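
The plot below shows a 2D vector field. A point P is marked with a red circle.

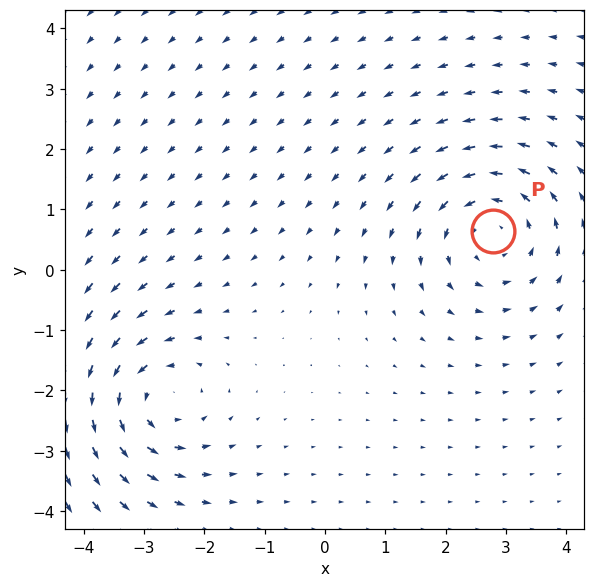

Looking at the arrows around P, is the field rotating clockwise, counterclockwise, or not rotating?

Near P at (2.8, 0.6) the arrows circulate counterclockwise. The curl (z-component) there is about +4; positive curl means counterclockwise rotation.

counterclockwise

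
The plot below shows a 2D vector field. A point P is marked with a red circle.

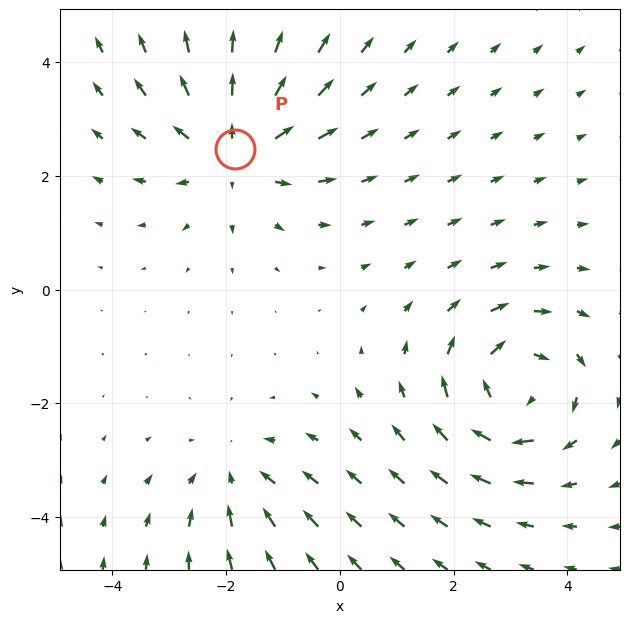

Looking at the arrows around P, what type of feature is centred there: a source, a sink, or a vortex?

At P (-1.8, 2.5) the arrows spread outward. Divergence about +4, curl ≈0 — positive divergence with near-zero curl is a source.

source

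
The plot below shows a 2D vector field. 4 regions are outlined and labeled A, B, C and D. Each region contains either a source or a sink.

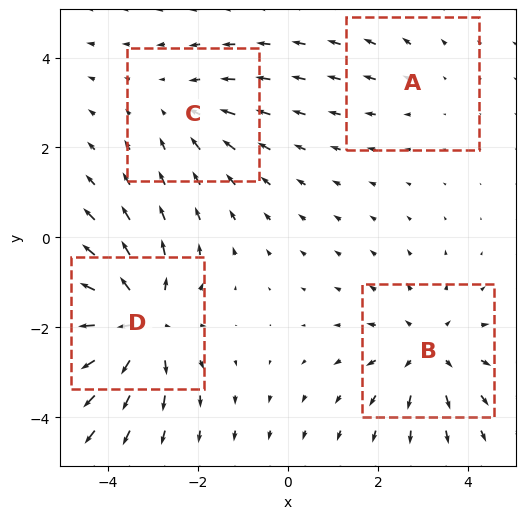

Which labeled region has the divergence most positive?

Divergence at each region's feature centre — A: about +2, B: about +4, C: about -3, D: about +6. Region D is most positive.

D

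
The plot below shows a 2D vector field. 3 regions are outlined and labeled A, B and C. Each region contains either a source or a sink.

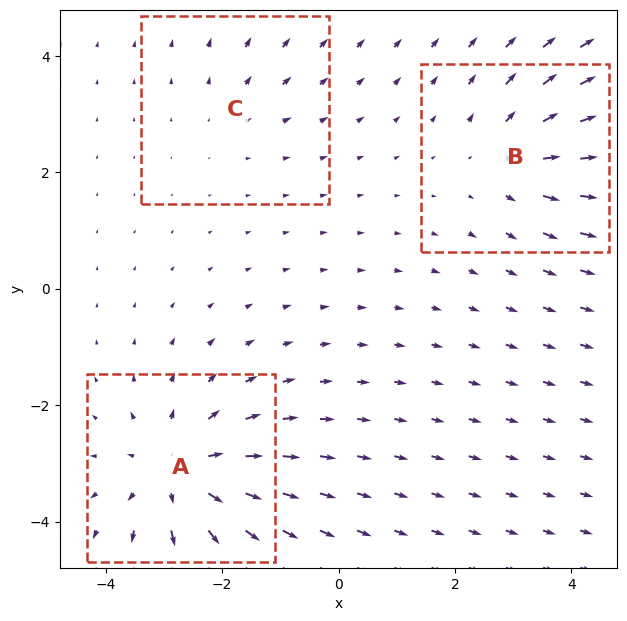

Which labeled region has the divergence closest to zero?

C

Divergence at each region's feature centre — A: about +4, B: about +3, C: about +2. Region C is closest to zero.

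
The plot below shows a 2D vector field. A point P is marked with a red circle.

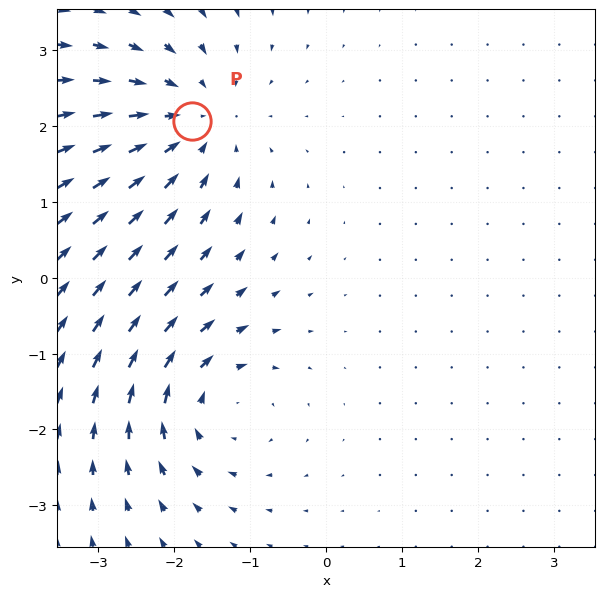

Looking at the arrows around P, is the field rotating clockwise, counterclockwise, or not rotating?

Near P at (-1.8, 2.1) the arrows show no circulation. The curl there is ≈0.

not rotating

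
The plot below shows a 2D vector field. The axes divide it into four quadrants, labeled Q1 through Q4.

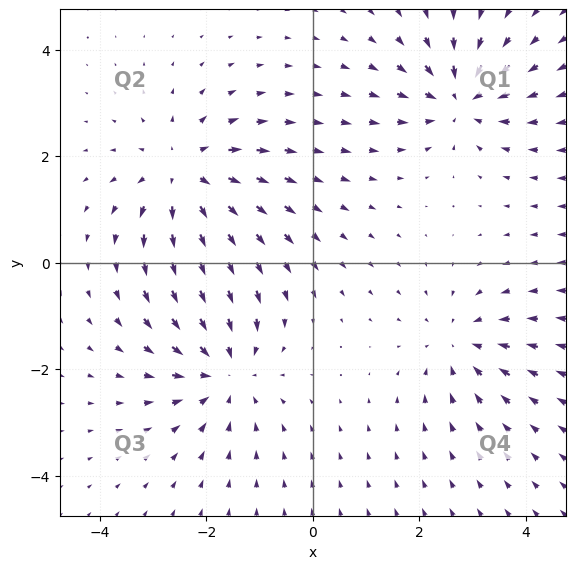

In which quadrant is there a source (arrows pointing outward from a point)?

Q2

The source sits at approximately (-2.4, 1.6), which lies in quadrant Q2. The divergence there is about +4, positive as expected for a source.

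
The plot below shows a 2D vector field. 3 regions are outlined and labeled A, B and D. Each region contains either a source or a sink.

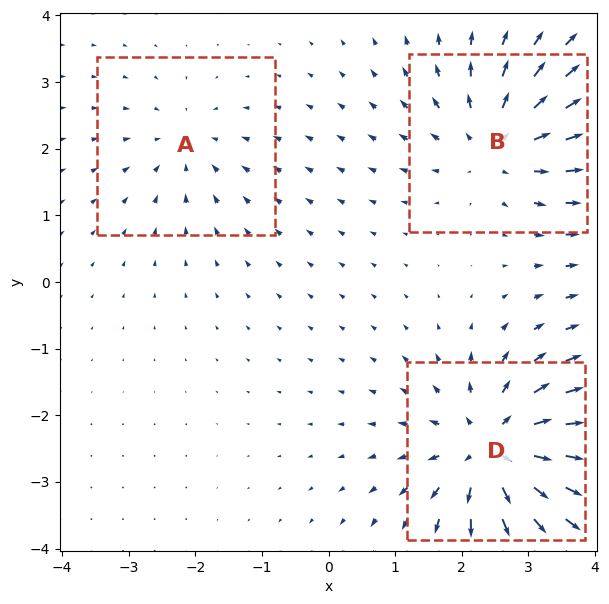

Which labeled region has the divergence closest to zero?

Divergence at each region's feature centre — A: about -2, B: about +4, D: about +6. Region A is closest to zero.

A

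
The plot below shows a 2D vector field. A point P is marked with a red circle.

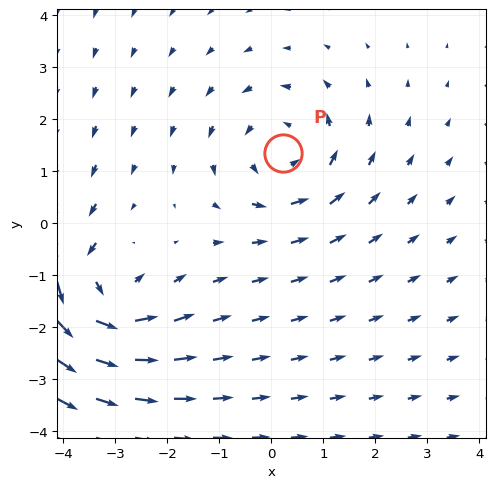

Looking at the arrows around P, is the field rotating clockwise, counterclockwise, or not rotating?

Near P at (0.2, 1.4) the arrows circulate counterclockwise. The curl (z-component) there is about +3; positive curl means counterclockwise rotation.

counterclockwise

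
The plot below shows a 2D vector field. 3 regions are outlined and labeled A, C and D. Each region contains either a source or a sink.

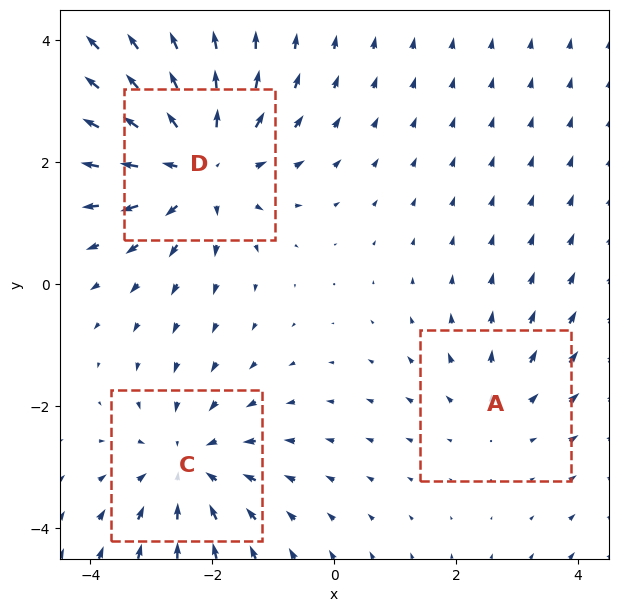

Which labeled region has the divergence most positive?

D

Divergence at each region's feature centre — A: about +2, C: about -3, D: about +4. Region D is most positive.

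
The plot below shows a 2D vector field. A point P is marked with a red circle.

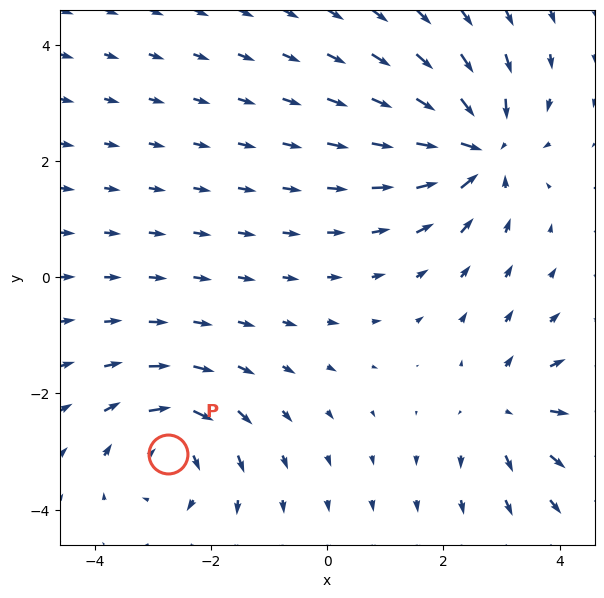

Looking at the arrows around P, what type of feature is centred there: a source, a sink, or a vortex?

At P (-2.7, -3.0) the arrows circulate clockwise. Divergence ≈0, curl about -4 — near-zero divergence with nonzero curl is a vortex.

vortex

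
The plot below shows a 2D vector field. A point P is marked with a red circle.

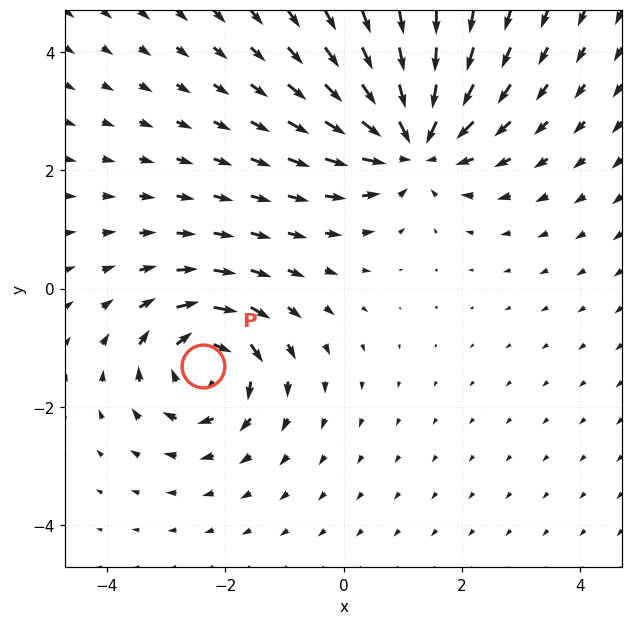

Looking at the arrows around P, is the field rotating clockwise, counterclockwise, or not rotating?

Near P at (-2.4, -1.3) the arrows circulate clockwise. The curl (z-component) there is about -5; negative curl means clockwise rotation.

clockwise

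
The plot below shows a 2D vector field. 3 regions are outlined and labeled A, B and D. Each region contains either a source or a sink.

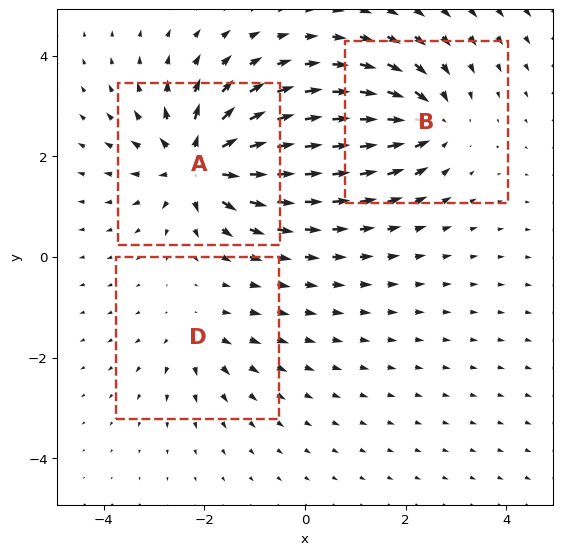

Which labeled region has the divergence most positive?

Divergence at each region's feature centre — A: about +6, B: about -4, D: about +3. Region A is most positive.

A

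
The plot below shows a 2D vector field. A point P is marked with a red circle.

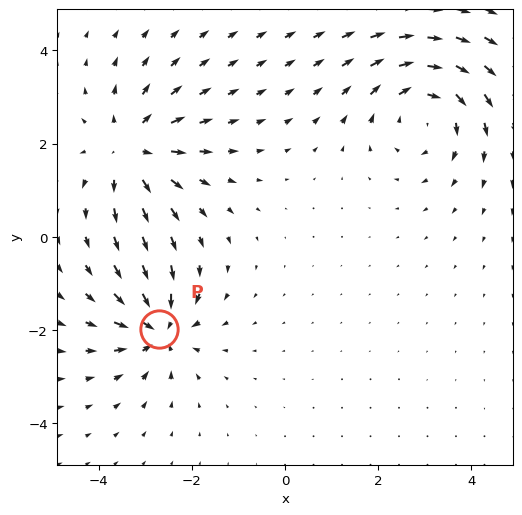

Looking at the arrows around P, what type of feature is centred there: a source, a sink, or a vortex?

At P (-2.7, -2.0) the arrows converge inward. Divergence about -5, curl ≈0 — negative divergence with near-zero curl is a sink.

sink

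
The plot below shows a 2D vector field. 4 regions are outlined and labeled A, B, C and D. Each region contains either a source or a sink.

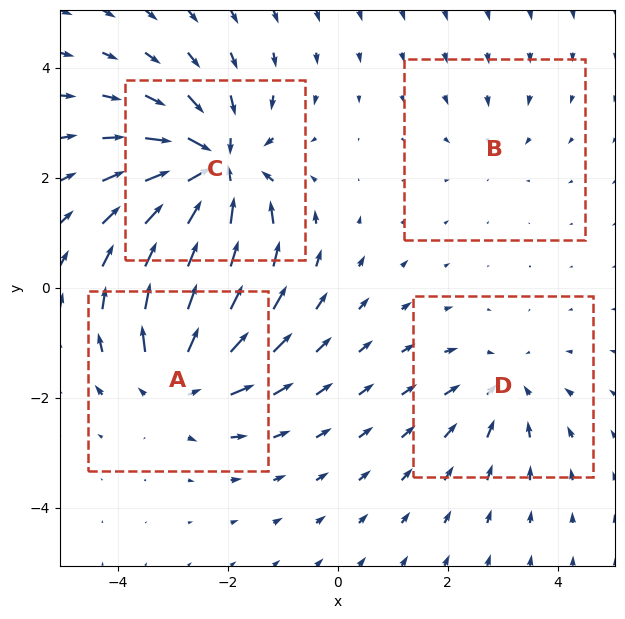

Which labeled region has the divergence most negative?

Divergence at each region's feature centre — A: about +5, B: about -2, C: about -8, D: about -4. Region C is most negative.

C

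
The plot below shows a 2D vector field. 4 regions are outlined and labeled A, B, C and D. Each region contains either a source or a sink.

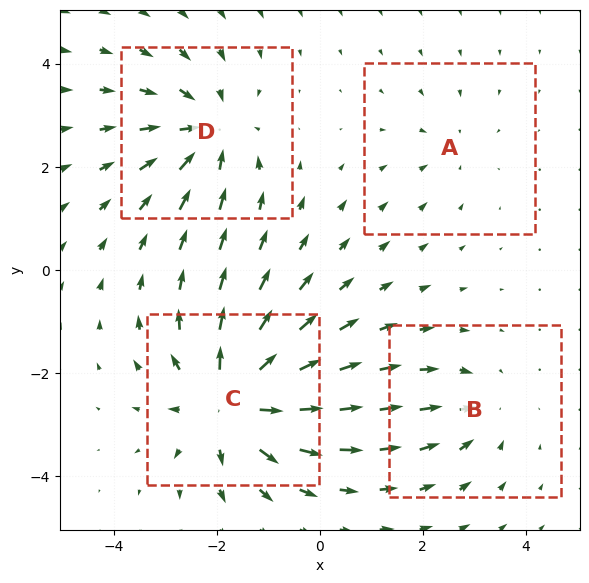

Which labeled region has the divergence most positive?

C

Divergence at each region's feature centre — A: about -2, B: about -3, C: about +7, D: about -5. Region C is most positive.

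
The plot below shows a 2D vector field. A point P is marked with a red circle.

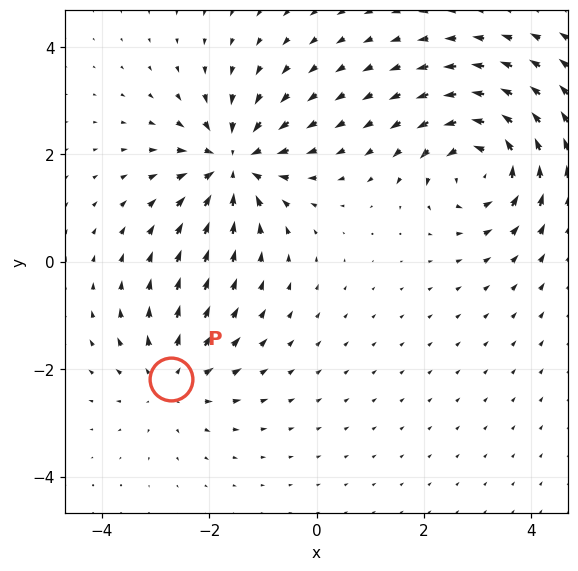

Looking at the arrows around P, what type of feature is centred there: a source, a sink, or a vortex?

At P (-2.7, -2.2) the arrows spread outward. Divergence about +3, curl ≈0 — positive divergence with near-zero curl is a source.

source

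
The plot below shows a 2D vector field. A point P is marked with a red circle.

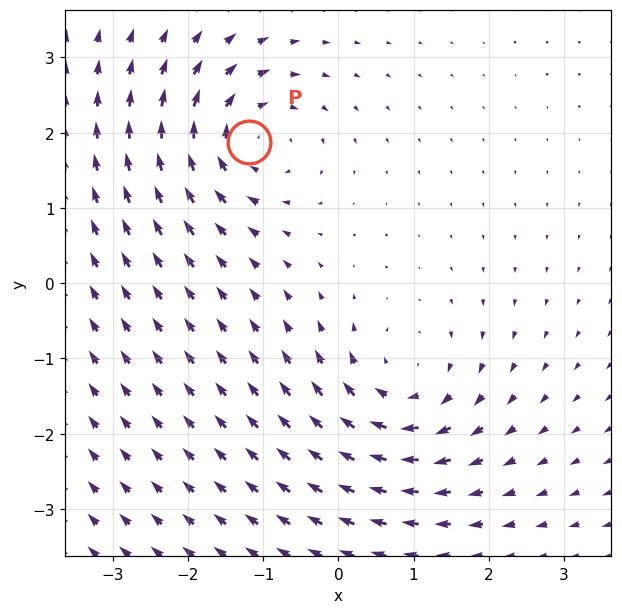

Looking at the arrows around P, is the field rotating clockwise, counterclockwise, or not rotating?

clockwise

Near P at (-1.2, 1.9) the arrows circulate clockwise. The curl (z-component) there is about -4; negative curl means clockwise rotation.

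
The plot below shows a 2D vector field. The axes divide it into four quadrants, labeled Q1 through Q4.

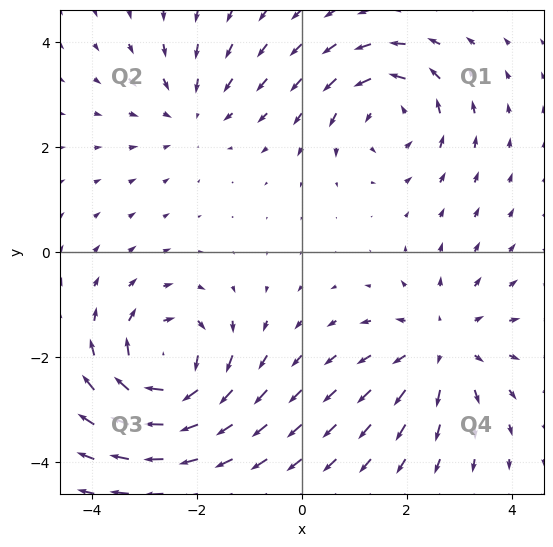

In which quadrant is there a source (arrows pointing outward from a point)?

Q4

The source sits at approximately (2.7, -1.8), which lies in quadrant Q4. The divergence there is about +3, positive as expected for a source.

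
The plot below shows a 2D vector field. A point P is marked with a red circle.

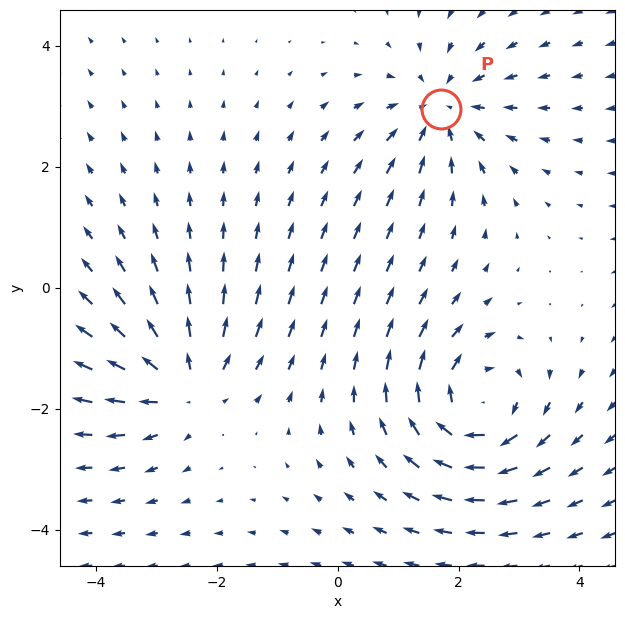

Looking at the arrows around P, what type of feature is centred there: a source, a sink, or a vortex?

sink

At P (1.7, 3.0) the arrows converge inward. Divergence about -3, curl ≈0 — negative divergence with near-zero curl is a sink.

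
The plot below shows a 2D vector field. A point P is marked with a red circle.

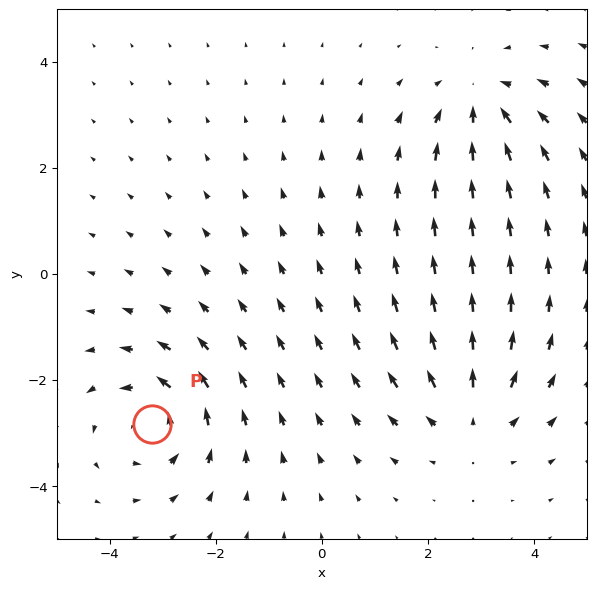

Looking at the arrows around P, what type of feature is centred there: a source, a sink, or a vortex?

At P (-3.2, -2.8) the arrows circulate counterclockwise. Divergence ≈0, curl about +4 — near-zero divergence with nonzero curl is a vortex.

vortex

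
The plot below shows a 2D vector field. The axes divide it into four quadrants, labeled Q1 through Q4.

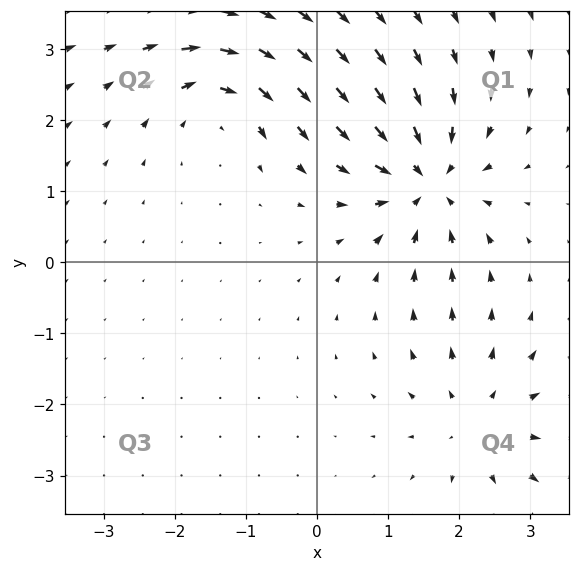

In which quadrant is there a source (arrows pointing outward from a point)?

The source sits at approximately (2.3, -2.2), which lies in quadrant Q4. The divergence there is about +3, positive as expected for a source.

Q4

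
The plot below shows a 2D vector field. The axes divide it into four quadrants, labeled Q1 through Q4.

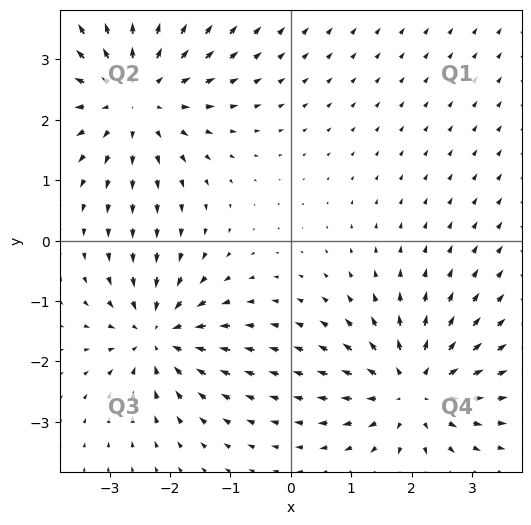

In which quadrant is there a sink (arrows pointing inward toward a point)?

Q3

The sink sits at approximately (-2.2, -1.6), which lies in quadrant Q3. The divergence there is about -4, negative as expected for a sink.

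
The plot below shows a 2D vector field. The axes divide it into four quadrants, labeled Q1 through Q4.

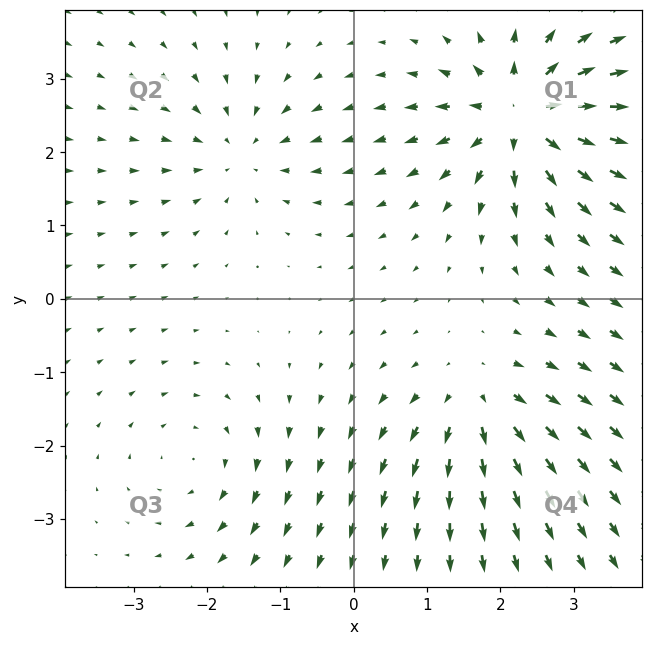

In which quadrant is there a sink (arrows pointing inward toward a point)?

The sink sits at approximately (-1.5, 2.0), which lies in quadrant Q2. The divergence there is about -3, negative as expected for a sink.

Q2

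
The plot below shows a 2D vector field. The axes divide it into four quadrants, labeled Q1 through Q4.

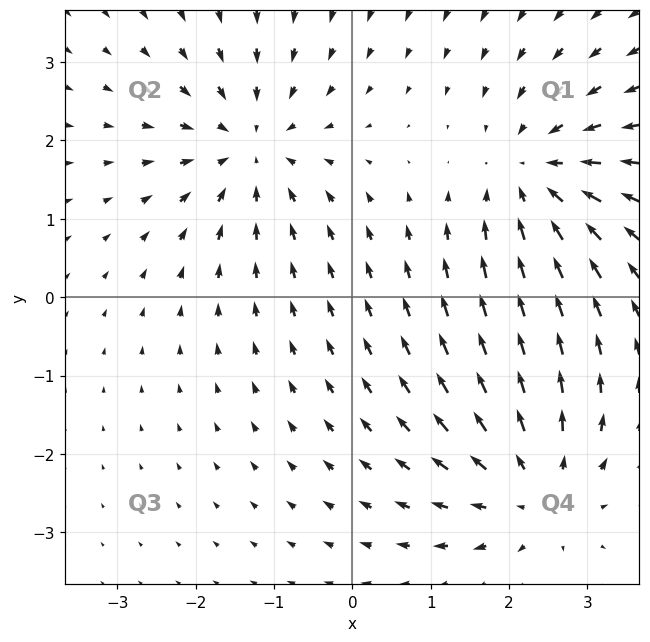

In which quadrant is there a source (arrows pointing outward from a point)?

The source sits at approximately (2.3, -2.5), which lies in quadrant Q4. The divergence there is about +4, positive as expected for a source.

Q4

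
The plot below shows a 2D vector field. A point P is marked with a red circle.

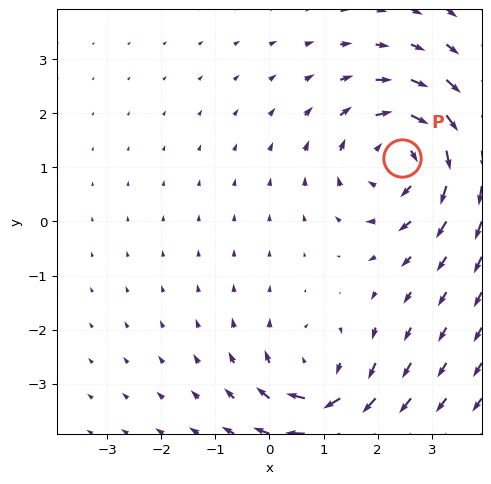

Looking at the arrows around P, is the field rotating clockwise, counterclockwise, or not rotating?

Near P at (2.4, 1.2) the arrows circulate clockwise. The curl (z-component) there is about -4; negative curl means clockwise rotation.

clockwise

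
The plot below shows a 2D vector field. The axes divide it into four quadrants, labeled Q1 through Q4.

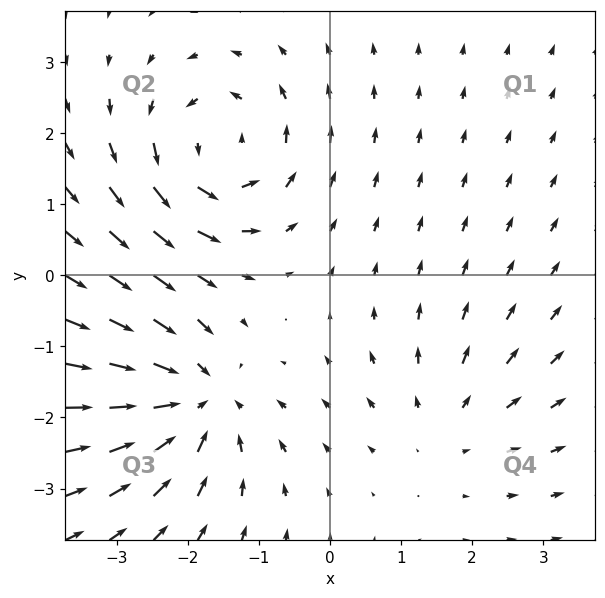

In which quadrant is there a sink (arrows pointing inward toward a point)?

The sink sits at approximately (-1.9, -1.8), which lies in quadrant Q3. The divergence there is about -4, negative as expected for a sink.

Q3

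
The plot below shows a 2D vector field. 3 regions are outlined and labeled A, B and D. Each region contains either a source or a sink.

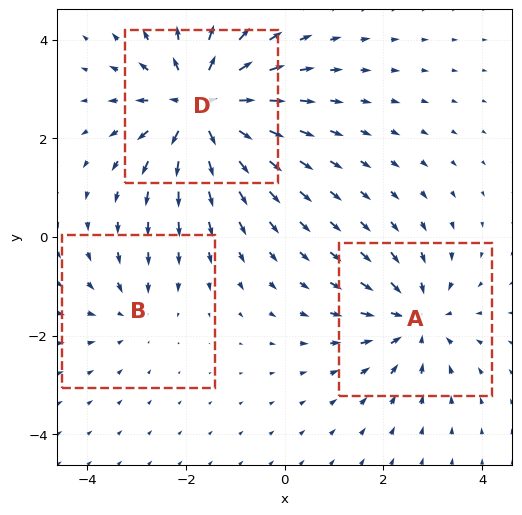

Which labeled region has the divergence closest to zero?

Divergence at each region's feature centre — A: about -3, B: about -2, D: about +5. Region B is closest to zero.

B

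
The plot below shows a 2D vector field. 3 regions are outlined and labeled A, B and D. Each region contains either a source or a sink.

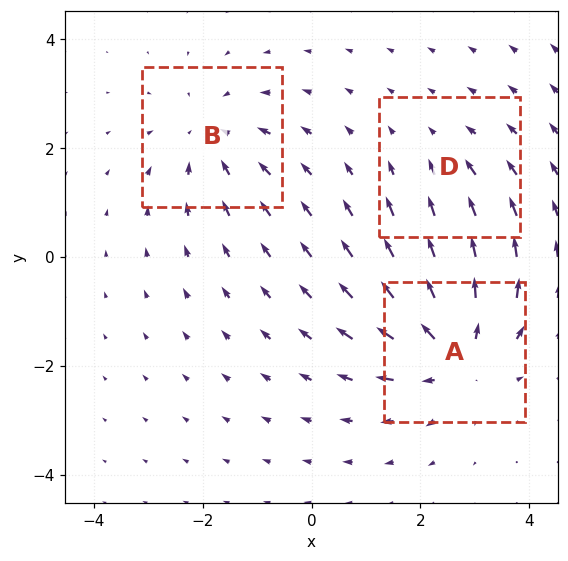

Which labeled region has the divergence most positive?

Divergence at each region's feature centre — A: about +4, B: about -3, D: about -2. Region A is most positive.

A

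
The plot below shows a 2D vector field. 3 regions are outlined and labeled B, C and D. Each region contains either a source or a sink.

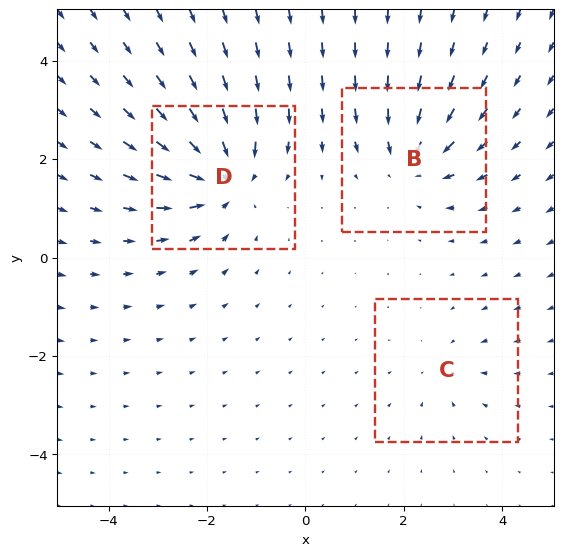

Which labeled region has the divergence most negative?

Divergence at each region's feature centre — B: about -4, C: about -2, D: about -5. Region D is most negative.

D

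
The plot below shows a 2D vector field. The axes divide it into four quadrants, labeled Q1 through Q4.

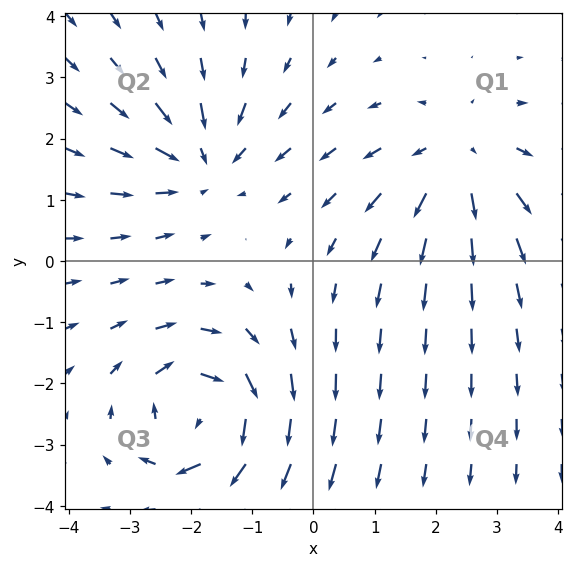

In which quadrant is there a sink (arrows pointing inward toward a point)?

The sink sits at approximately (-1.8, 1.7), which lies in quadrant Q2. The divergence there is about -3, negative as expected for a sink.

Q2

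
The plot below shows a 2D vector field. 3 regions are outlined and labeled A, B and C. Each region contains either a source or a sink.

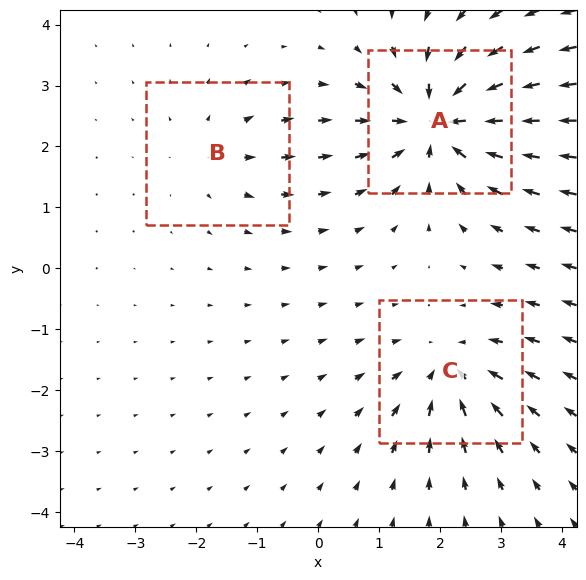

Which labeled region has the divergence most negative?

Divergence at each region's feature centre — A: about -6, B: about +2, C: about -4. Region A is most negative.

A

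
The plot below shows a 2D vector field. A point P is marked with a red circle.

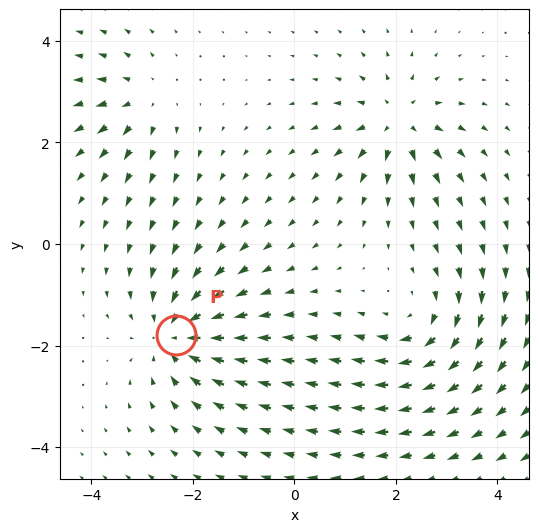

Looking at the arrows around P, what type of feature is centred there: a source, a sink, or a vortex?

At P (-2.3, -1.8) the arrows converge inward. Divergence about -6, curl ≈0 — negative divergence with near-zero curl is a sink.

sink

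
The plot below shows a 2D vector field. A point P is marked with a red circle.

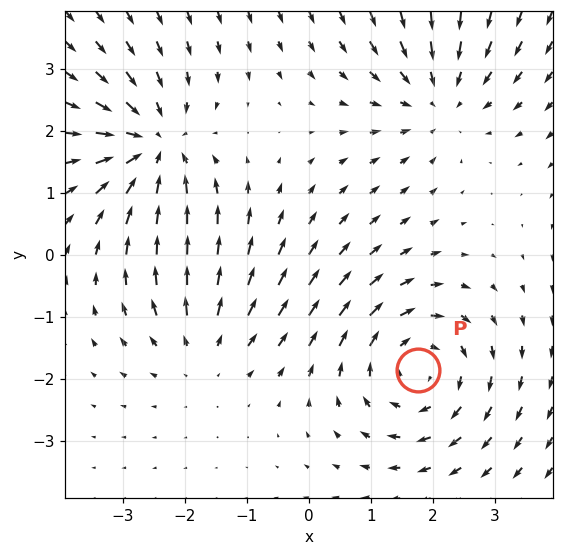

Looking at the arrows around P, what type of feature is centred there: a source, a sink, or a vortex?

vortex

At P (1.8, -1.9) the arrows circulate clockwise. Divergence ≈0, curl about -4 — near-zero divergence with nonzero curl is a vortex.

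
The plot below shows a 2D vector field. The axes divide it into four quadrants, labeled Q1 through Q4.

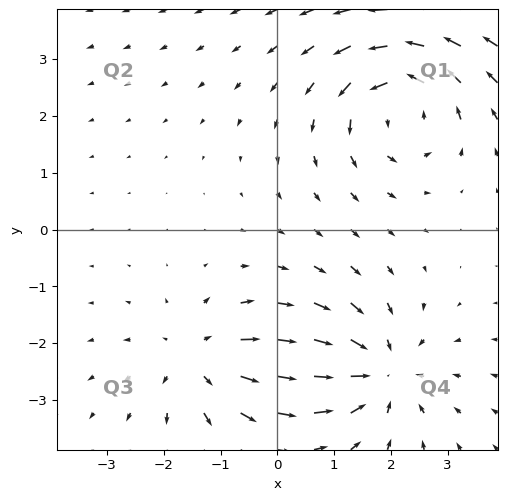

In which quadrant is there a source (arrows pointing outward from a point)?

The source sits at approximately (-1.4, -2.3), which lies in quadrant Q3. The divergence there is about +4, positive as expected for a source.

Q3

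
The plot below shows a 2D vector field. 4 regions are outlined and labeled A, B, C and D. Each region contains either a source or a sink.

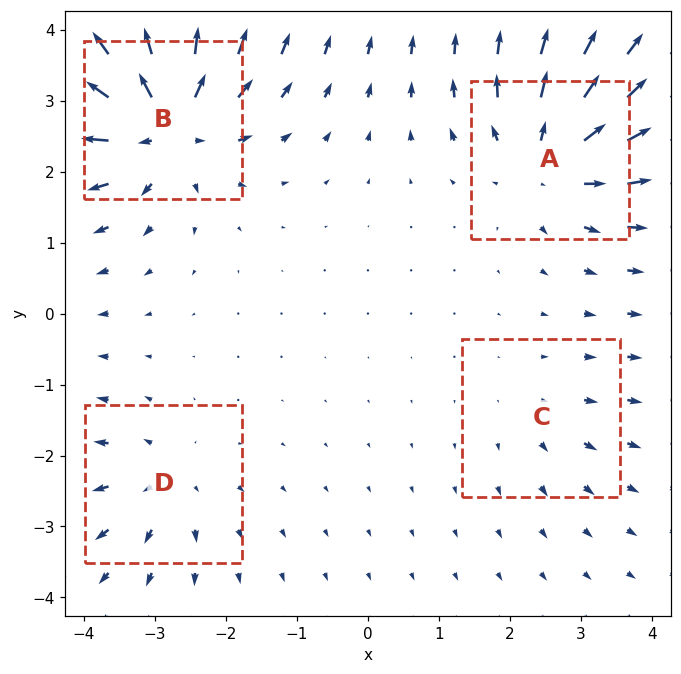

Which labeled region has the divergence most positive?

Divergence at each region's feature centre — A: about +6, B: about +8, C: about +2, D: about +4. Region B is most positive.

B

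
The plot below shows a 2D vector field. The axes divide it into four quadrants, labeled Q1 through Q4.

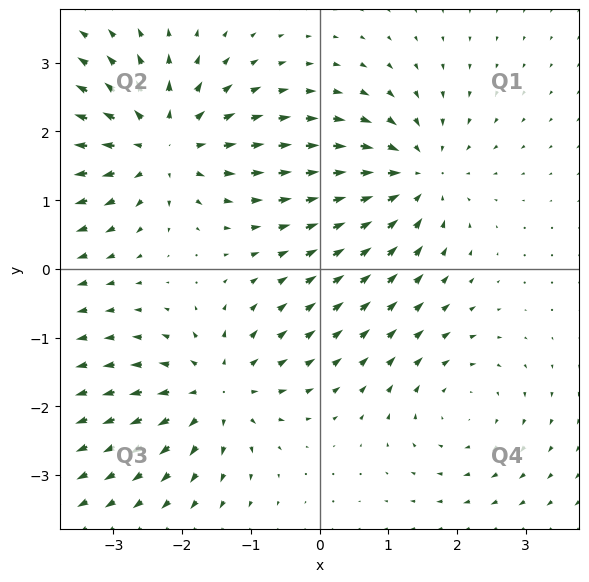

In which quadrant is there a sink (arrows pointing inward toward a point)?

The sink sits at approximately (1.4, 1.3), which lies in quadrant Q1. The divergence there is about -4, negative as expected for a sink.

Q1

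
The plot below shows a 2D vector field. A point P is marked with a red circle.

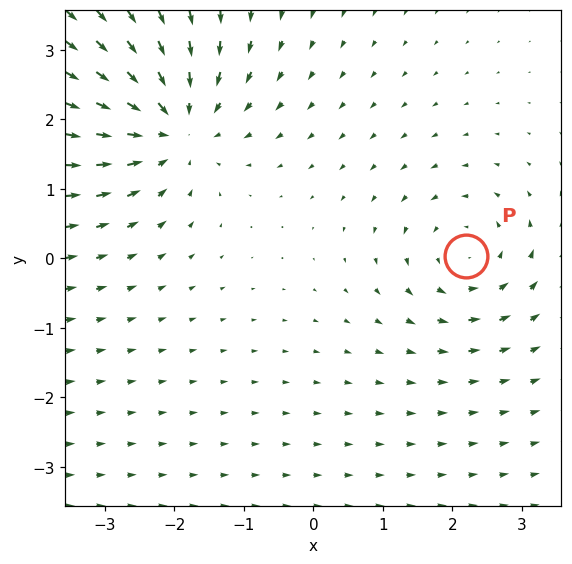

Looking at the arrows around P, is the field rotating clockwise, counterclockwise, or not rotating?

Near P at (2.2, 0.0) the arrows circulate counterclockwise. The curl (z-component) there is about +4; positive curl means counterclockwise rotation.

counterclockwise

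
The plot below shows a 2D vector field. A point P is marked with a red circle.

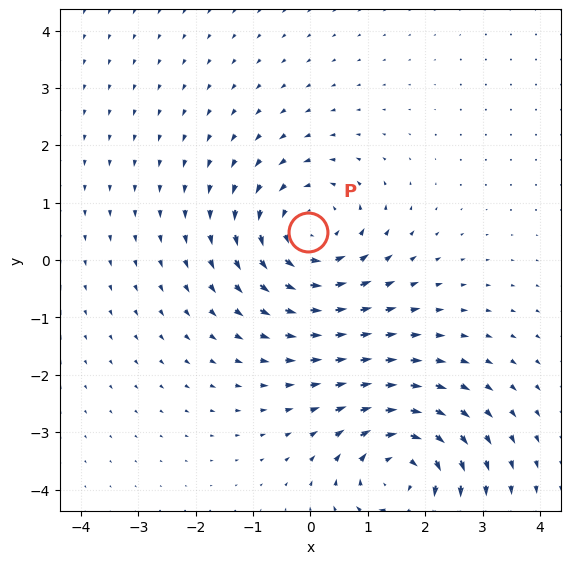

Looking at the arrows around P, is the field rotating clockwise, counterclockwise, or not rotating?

counterclockwise

Near P at (-0.0, 0.5) the arrows circulate counterclockwise. The curl (z-component) there is about +3; positive curl means counterclockwise rotation.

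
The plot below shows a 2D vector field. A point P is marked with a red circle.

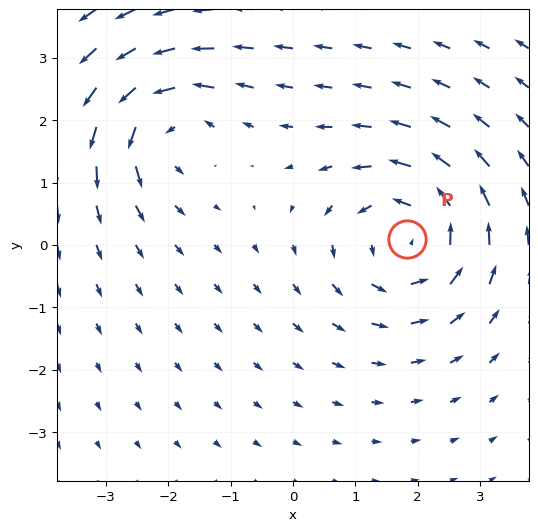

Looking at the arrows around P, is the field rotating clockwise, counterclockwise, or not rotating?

Near P at (1.8, 0.1) the arrows circulate counterclockwise. The curl (z-component) there is about +4; positive curl means counterclockwise rotation.

counterclockwise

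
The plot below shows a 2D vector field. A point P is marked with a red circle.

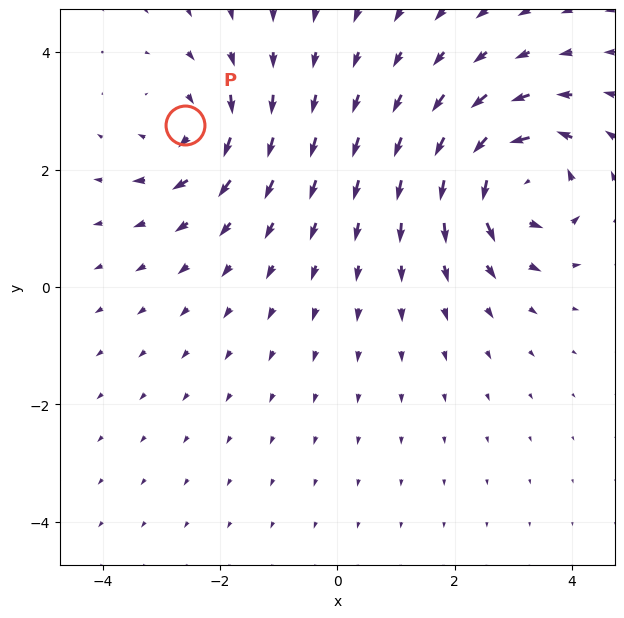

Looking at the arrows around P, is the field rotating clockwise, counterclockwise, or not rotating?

Near P at (-2.6, 2.8) the arrows circulate clockwise. The curl (z-component) there is about -4; negative curl means clockwise rotation.

clockwise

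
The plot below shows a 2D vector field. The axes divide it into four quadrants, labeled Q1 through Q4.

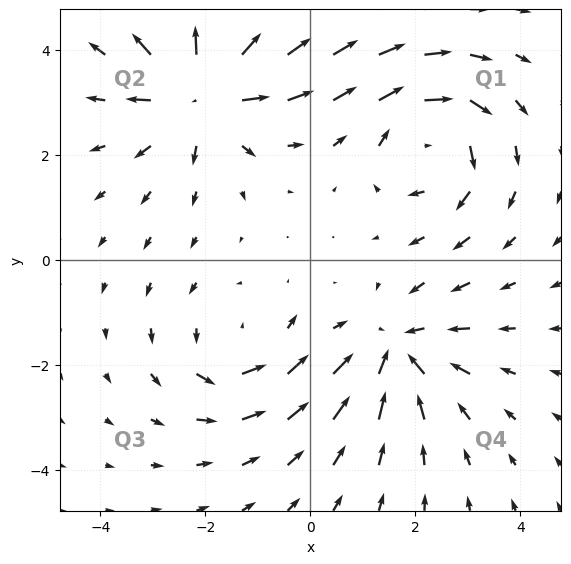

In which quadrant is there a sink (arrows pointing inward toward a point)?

The sink sits at approximately (1.6, -1.7), which lies in quadrant Q4. The divergence there is about -4, negative as expected for a sink.

Q4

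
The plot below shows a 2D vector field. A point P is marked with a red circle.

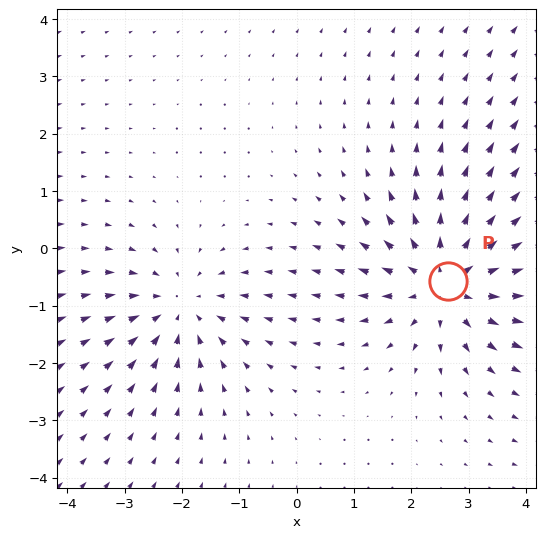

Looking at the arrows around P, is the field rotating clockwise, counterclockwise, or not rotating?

Near P at (2.6, -0.6) the arrows show no circulation. The curl there is ≈0.

not rotating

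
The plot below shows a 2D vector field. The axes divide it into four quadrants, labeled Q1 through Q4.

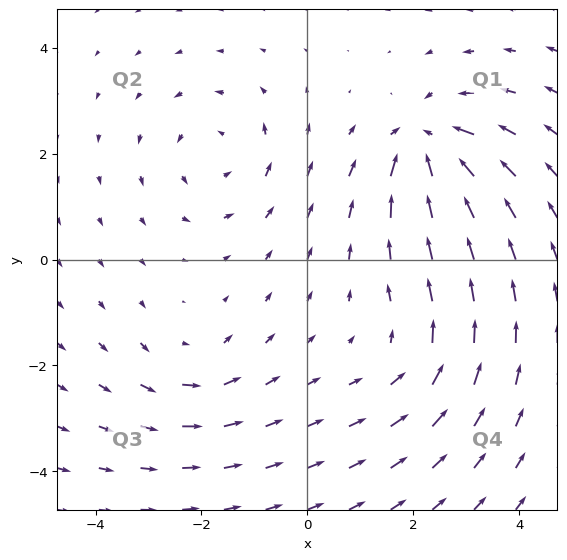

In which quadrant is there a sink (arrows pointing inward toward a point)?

The sink sits at approximately (2.3, 2.2), which lies in quadrant Q1. The divergence there is about -6, negative as expected for a sink.

Q1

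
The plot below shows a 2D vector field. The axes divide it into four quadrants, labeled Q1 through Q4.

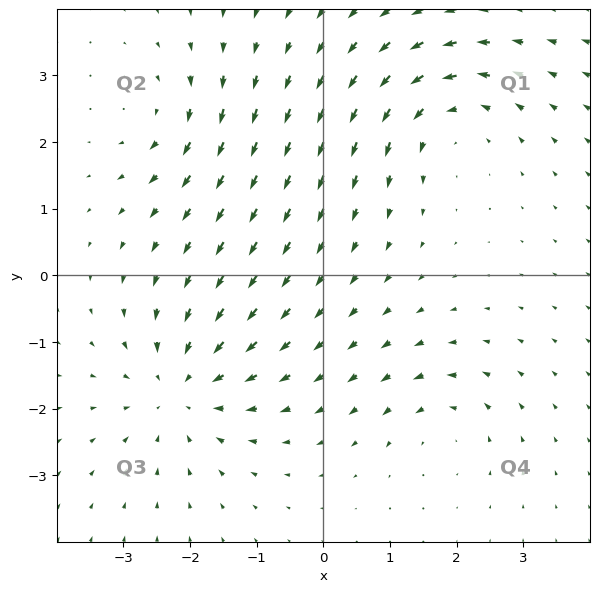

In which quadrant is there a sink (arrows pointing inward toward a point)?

Q3

The sink sits at approximately (-2.1, -1.7), which lies in quadrant Q3. The divergence there is about -4, negative as expected for a sink.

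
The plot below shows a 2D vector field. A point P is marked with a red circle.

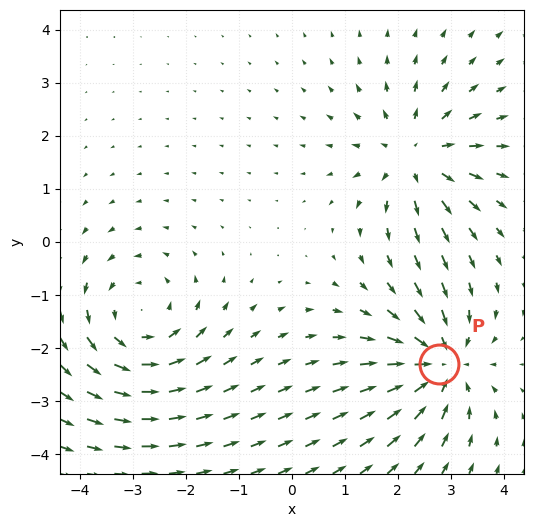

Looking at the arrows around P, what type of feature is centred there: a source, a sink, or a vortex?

sink

At P (2.8, -2.3) the arrows converge inward. Divergence about -4, curl ≈0 — negative divergence with near-zero curl is a sink.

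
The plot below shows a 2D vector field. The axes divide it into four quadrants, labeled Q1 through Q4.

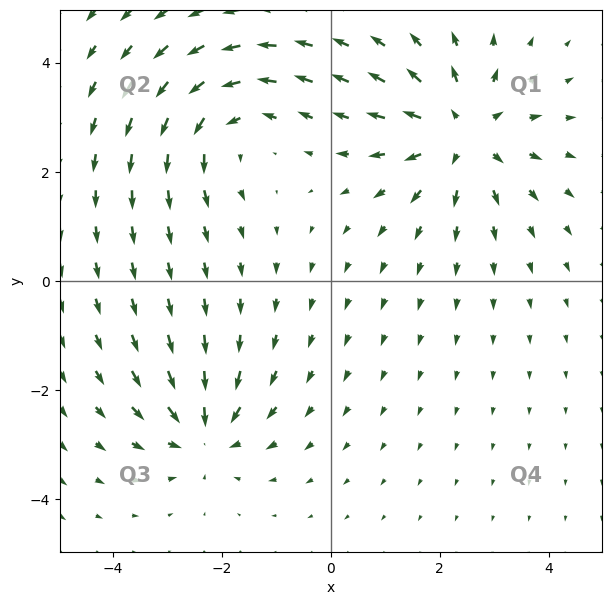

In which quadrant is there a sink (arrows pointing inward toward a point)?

Q3

The sink sits at approximately (-2.3, -2.8), which lies in quadrant Q3. The divergence there is about -3, negative as expected for a sink.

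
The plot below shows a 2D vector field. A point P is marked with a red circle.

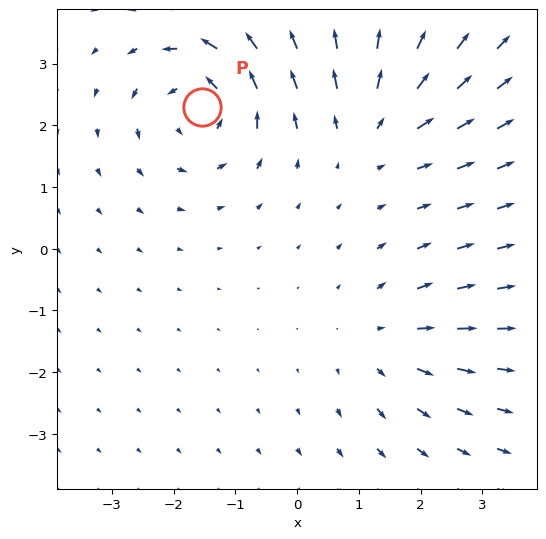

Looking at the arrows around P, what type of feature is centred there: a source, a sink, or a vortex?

At P (-1.5, 2.3) the arrows circulate counterclockwise. Divergence ≈0, curl about +4 — near-zero divergence with nonzero curl is a vortex.

vortex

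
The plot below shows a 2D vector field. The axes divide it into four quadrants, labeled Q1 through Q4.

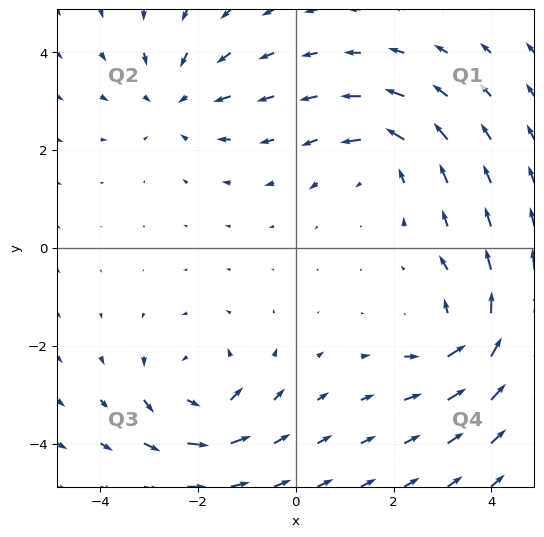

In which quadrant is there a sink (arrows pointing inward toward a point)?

The sink sits at approximately (-2.4, 3.0), which lies in quadrant Q2. The divergence there is about -3, negative as expected for a sink.

Q2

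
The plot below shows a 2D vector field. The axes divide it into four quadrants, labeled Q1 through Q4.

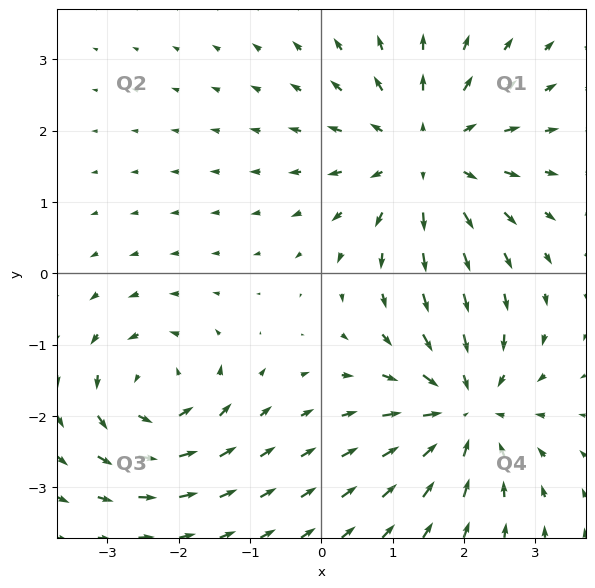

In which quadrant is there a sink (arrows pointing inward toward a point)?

Q4

The sink sits at approximately (2.0, -1.9), which lies in quadrant Q4. The divergence there is about -5, negative as expected for a sink.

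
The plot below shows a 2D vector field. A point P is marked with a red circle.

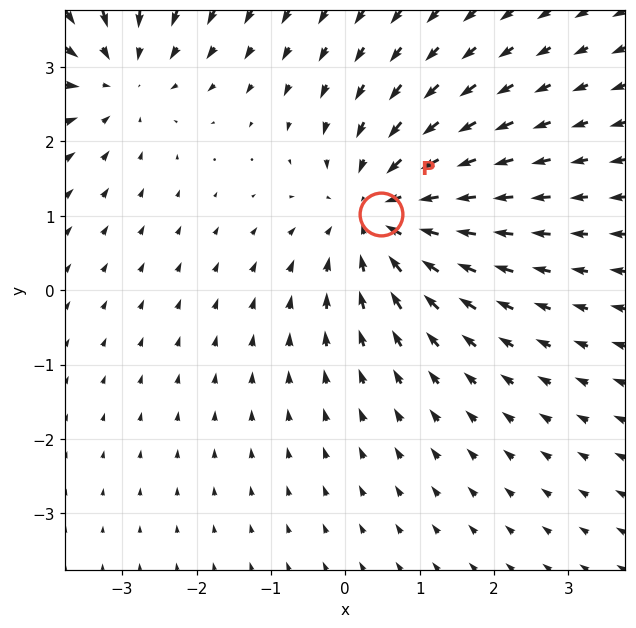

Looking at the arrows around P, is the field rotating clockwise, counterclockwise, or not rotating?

not rotating

Near P at (0.5, 1.0) the arrows show no circulation. The curl there is ≈0.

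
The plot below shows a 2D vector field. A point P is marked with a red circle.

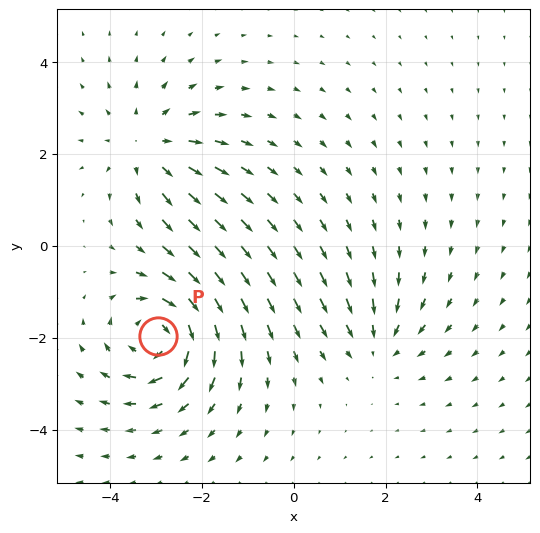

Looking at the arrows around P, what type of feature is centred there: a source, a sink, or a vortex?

vortex

At P (-3.0, -2.0) the arrows circulate clockwise. Divergence ≈0, curl about -6 — near-zero divergence with nonzero curl is a vortex.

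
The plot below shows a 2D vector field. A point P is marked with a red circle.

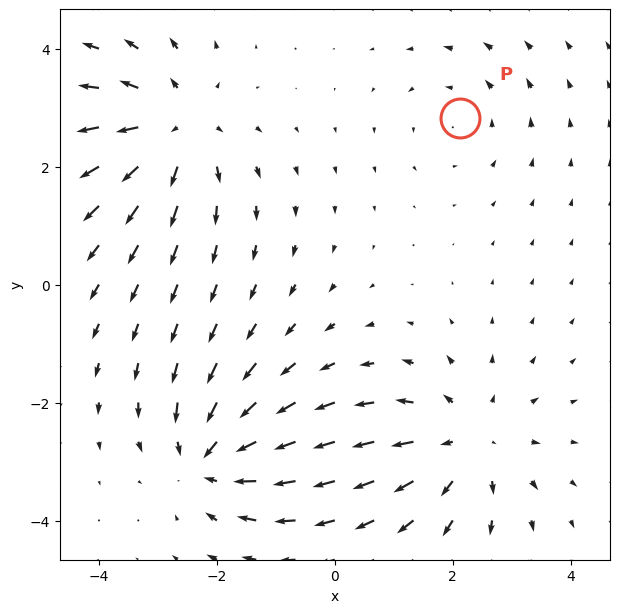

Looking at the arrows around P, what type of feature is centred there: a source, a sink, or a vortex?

At P (2.1, 2.8) the arrows circulate counterclockwise. Divergence ≈0, curl about +2 — near-zero divergence with nonzero curl is a vortex.

vortex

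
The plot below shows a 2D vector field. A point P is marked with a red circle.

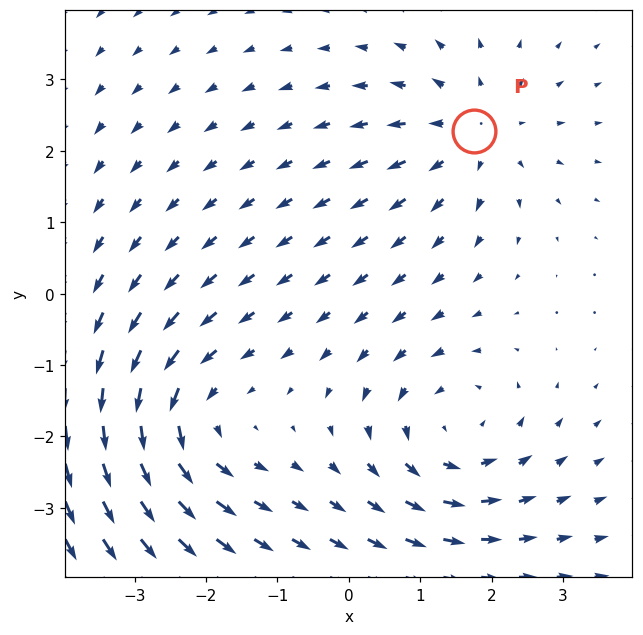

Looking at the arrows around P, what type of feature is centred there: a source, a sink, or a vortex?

At P (1.7, 2.3) the arrows spread outward. Divergence about +4, curl ≈0 — positive divergence with near-zero curl is a source.

source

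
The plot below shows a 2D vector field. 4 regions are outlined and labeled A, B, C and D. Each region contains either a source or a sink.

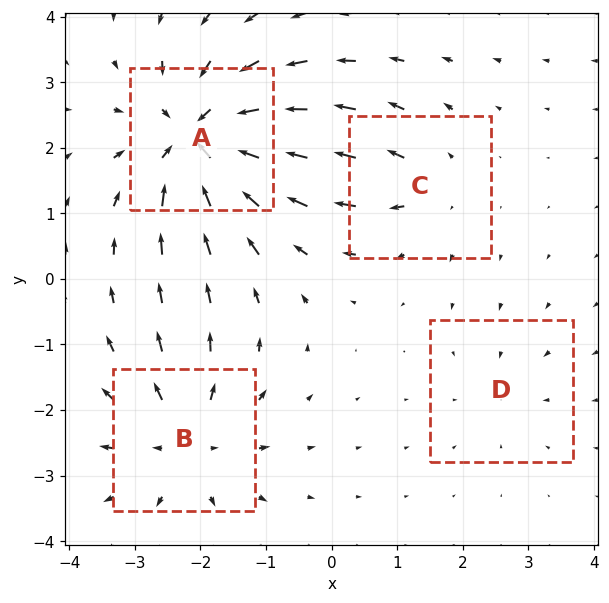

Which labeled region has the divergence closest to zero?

Divergence at each region's feature centre — A: about -7, B: about +5, C: about +3, D: about -2. Region D is closest to zero.

D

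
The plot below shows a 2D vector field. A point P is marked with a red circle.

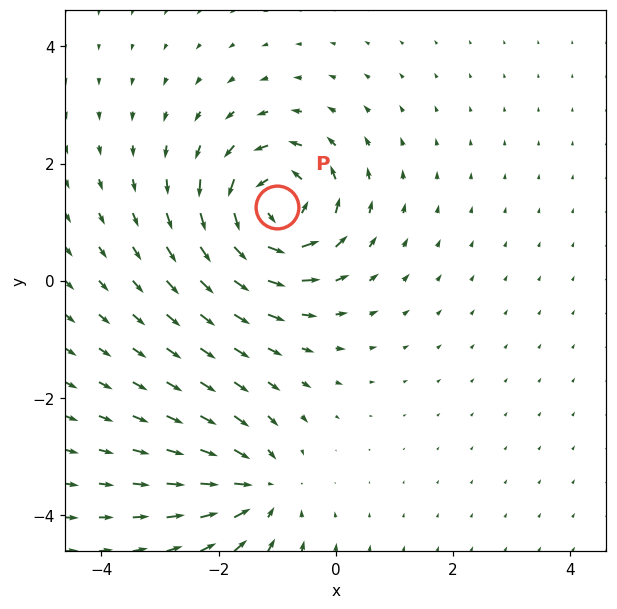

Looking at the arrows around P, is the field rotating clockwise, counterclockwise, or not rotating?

counterclockwise

Near P at (-1.0, 1.3) the arrows circulate counterclockwise. The curl (z-component) there is about +7; positive curl means counterclockwise rotation.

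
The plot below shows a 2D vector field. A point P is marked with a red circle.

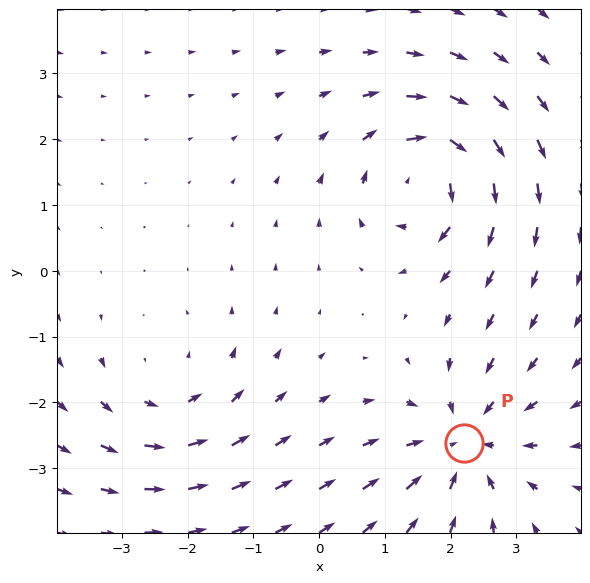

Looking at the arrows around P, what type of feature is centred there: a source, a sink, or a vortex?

sink

At P (2.2, -2.6) the arrows converge inward. Divergence about -4, curl ≈0 — negative divergence with near-zero curl is a sink.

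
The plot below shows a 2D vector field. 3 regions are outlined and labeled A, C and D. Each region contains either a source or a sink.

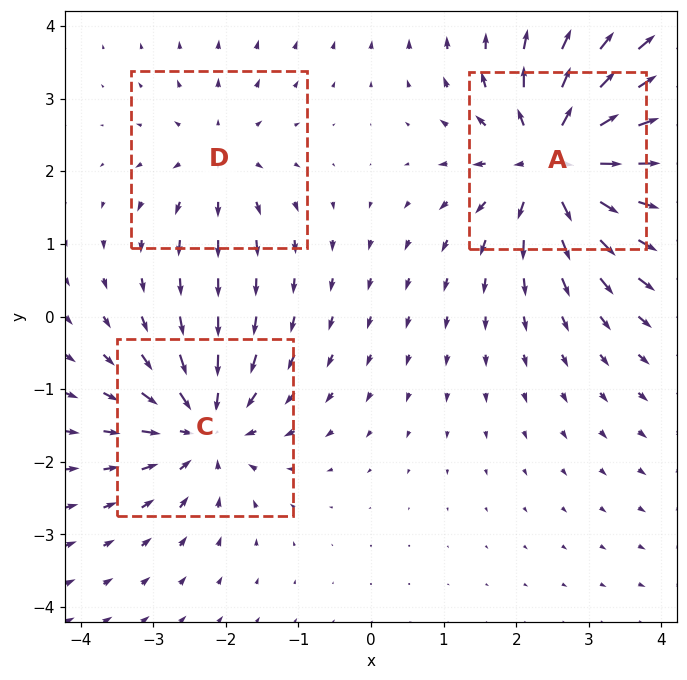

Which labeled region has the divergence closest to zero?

Divergence at each region's feature centre — A: about +6, C: about -4, D: about +3. Region D is closest to zero.

D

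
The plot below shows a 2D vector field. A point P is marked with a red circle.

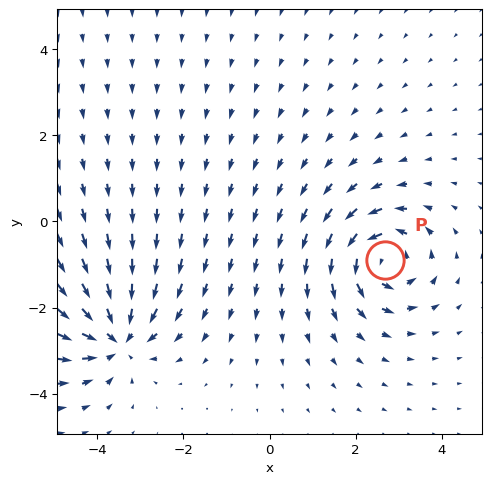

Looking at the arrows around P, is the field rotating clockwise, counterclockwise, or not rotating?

Near P at (2.7, -0.9) the arrows circulate counterclockwise. The curl (z-component) there is about +6; positive curl means counterclockwise rotation.

counterclockwise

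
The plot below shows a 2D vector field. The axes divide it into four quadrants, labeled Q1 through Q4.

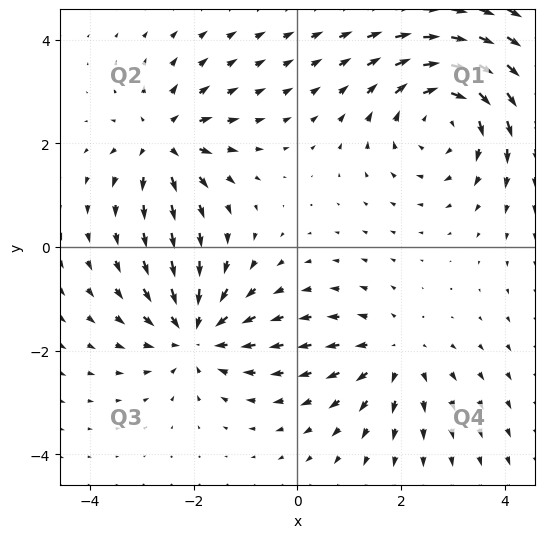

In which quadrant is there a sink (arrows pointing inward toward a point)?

The sink sits at approximately (-2.0, -1.7), which lies in quadrant Q3. The divergence there is about -4, negative as expected for a sink.

Q3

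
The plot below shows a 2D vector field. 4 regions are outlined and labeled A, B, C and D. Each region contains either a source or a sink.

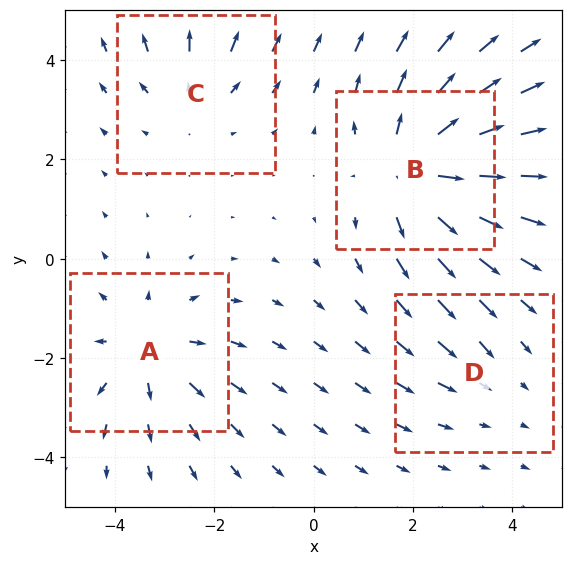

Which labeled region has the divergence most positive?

B

Divergence at each region's feature centre — A: about +4, B: about +6, C: about +3, D: about -2. Region B is most positive.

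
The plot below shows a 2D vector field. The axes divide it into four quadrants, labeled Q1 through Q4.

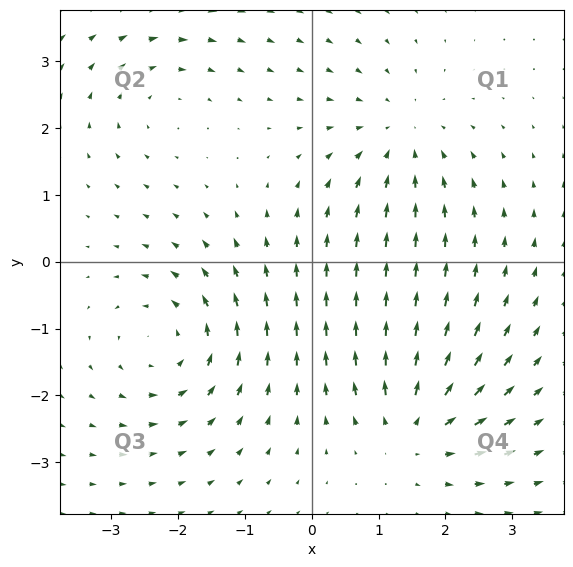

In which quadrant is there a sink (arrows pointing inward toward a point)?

Q1

The sink sits at approximately (1.3, 1.9), which lies in quadrant Q1. The divergence there is about -3, negative as expected for a sink.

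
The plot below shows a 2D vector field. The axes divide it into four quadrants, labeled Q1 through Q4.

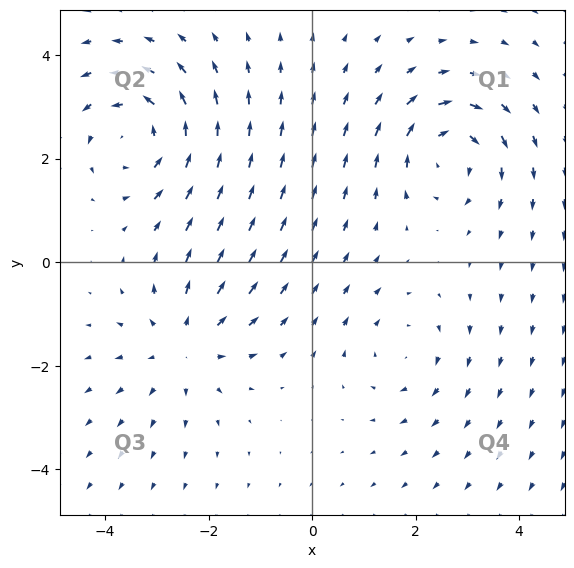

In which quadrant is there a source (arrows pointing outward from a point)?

Q3

The source sits at approximately (-2.5, -1.6), which lies in quadrant Q3. The divergence there is about +3, positive as expected for a source.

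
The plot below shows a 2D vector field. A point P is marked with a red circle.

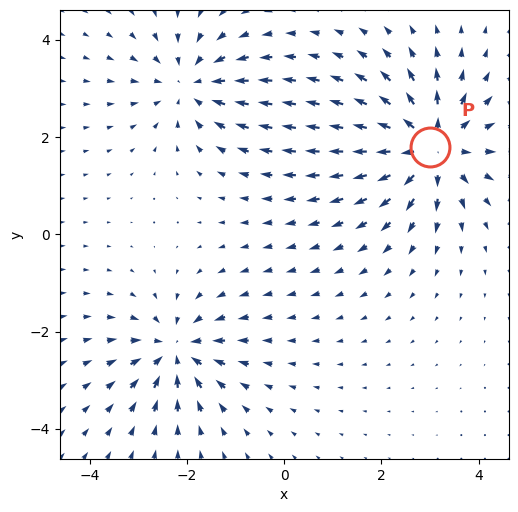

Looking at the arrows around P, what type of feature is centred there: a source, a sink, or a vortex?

source

At P (3.0, 1.8) the arrows spread outward. Divergence about +6, curl ≈0 — positive divergence with near-zero curl is a source.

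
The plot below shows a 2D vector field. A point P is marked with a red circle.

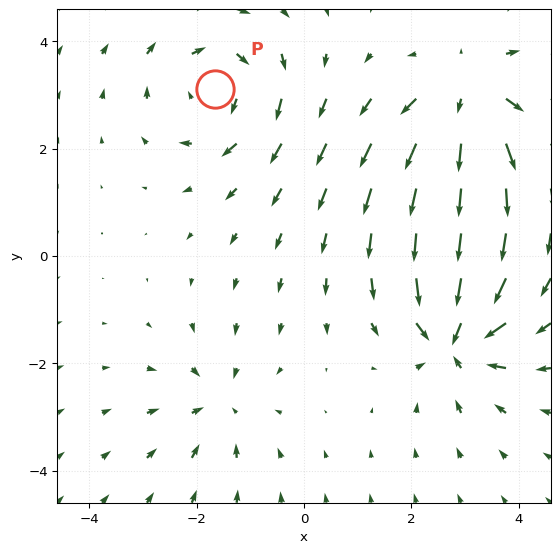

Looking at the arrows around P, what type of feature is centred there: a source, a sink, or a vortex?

vortex

At P (-1.7, 3.1) the arrows circulate clockwise. Divergence ≈0, curl about -4 — near-zero divergence with nonzero curl is a vortex.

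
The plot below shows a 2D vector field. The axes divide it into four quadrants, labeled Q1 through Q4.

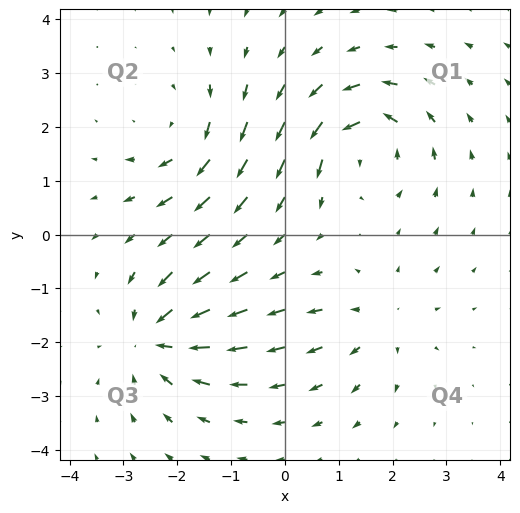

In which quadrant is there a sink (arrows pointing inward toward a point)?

The sink sits at approximately (-2.4, -1.9), which lies in quadrant Q3. The divergence there is about -4, negative as expected for a sink.

Q3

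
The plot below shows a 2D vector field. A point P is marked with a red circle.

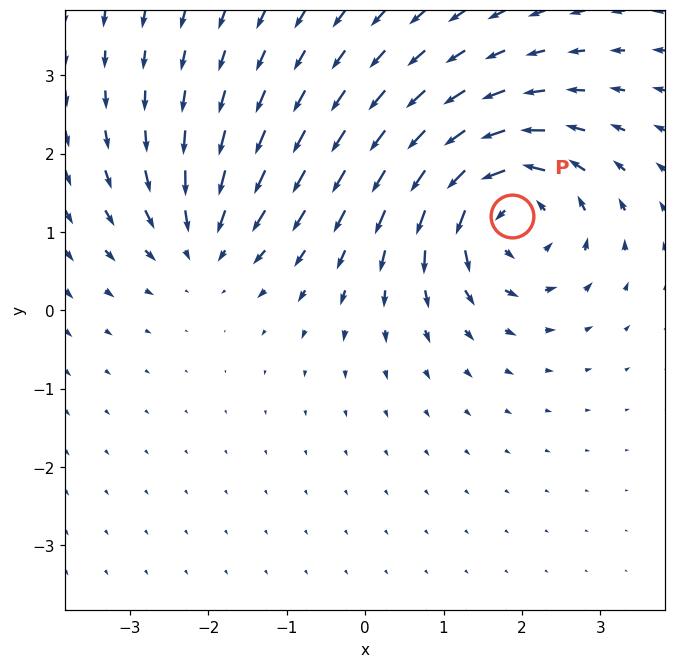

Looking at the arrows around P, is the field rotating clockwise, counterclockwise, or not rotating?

Near P at (1.9, 1.2) the arrows circulate counterclockwise. The curl (z-component) there is about +6; positive curl means counterclockwise rotation.

counterclockwise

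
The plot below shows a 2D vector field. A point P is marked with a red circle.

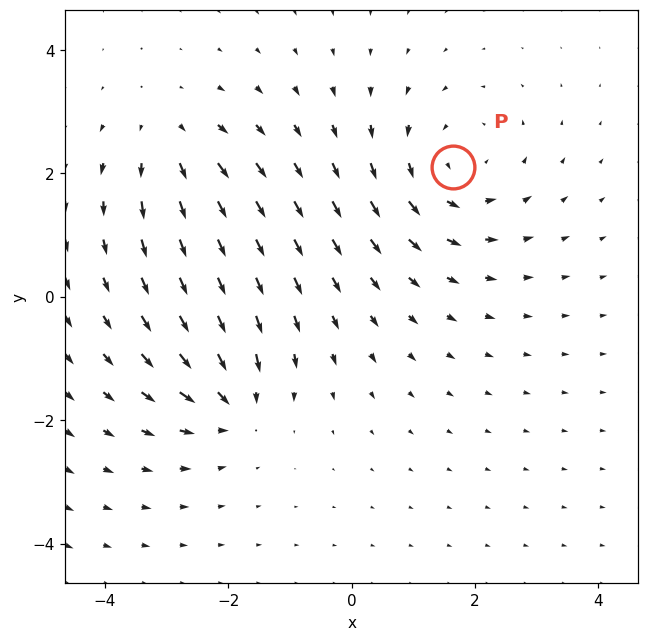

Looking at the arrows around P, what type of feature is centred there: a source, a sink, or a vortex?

At P (1.6, 2.1) the arrows circulate counterclockwise. Divergence ≈0, curl about +3 — near-zero divergence with nonzero curl is a vortex.

vortex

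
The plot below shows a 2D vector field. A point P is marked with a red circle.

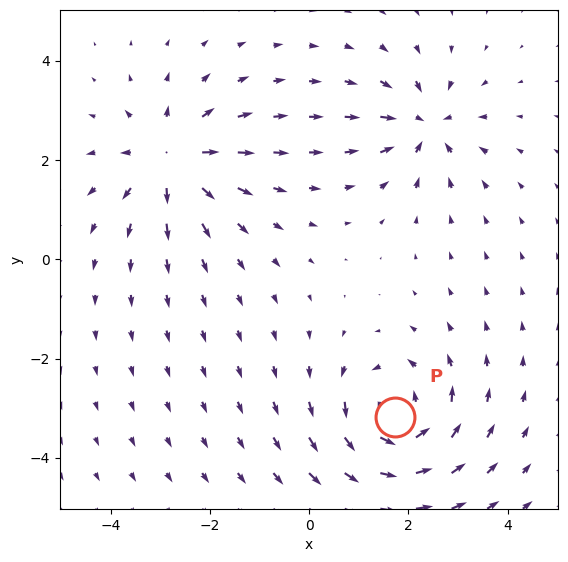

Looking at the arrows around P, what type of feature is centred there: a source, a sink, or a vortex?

vortex

At P (1.7, -3.2) the arrows circulate counterclockwise. Divergence ≈0, curl about +5 — near-zero divergence with nonzero curl is a vortex.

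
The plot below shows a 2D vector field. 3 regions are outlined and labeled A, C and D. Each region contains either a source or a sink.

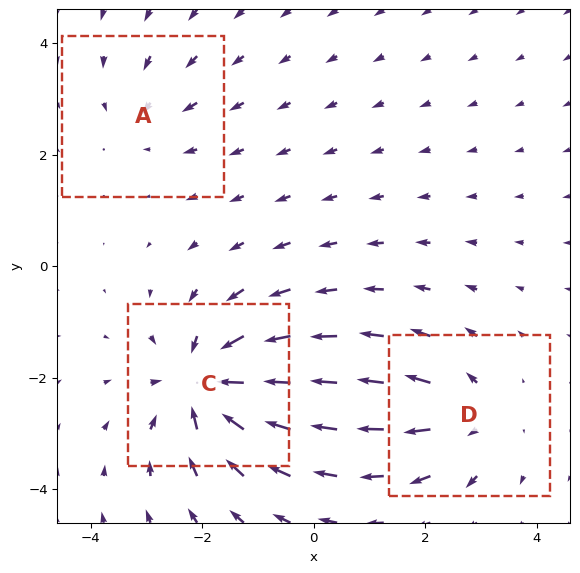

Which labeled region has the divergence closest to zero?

A

Divergence at each region's feature centre — A: about -2, C: about -6, D: about +3. Region A is closest to zero.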